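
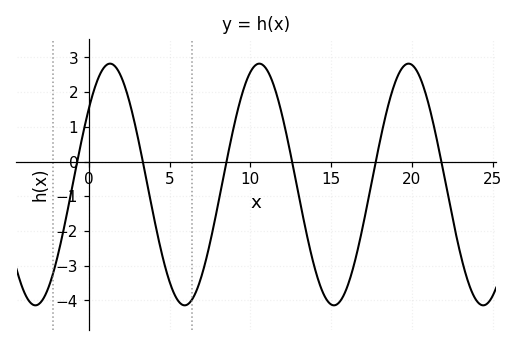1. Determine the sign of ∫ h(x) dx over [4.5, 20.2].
negative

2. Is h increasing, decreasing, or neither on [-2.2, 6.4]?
neither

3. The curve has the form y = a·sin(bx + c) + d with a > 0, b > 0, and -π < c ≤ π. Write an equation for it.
y = 3.48sin(0.68x + 0.68) - 0.66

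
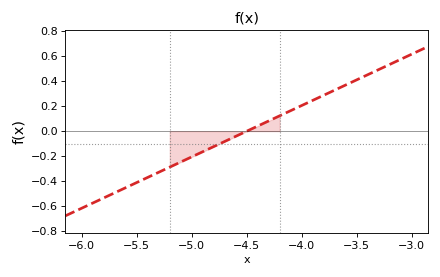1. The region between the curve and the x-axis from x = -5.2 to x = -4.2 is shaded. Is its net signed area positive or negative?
negative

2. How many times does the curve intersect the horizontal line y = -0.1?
1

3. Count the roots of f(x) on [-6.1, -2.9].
1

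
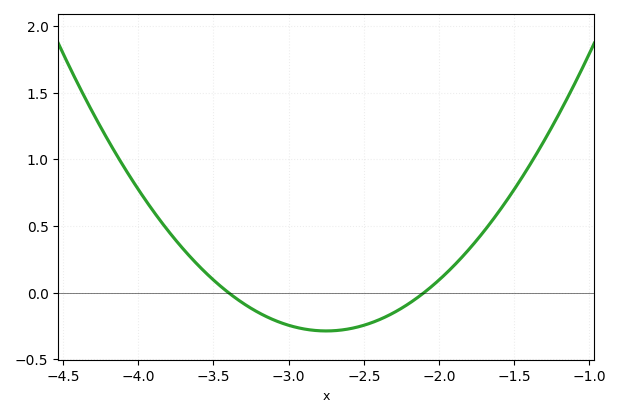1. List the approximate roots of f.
-3.4, -2.1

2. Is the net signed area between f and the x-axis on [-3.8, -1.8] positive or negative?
negative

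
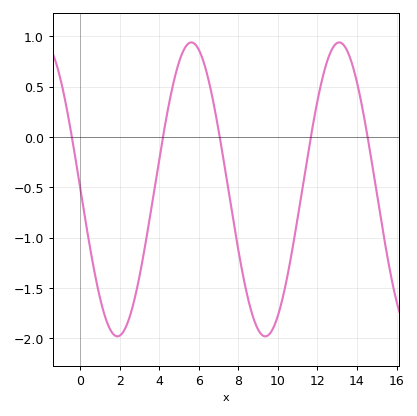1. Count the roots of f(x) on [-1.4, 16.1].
5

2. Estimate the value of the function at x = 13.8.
0.7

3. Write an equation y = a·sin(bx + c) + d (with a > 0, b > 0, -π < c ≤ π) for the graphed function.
y = 1.46sin(0.84x + 3.1) - 0.52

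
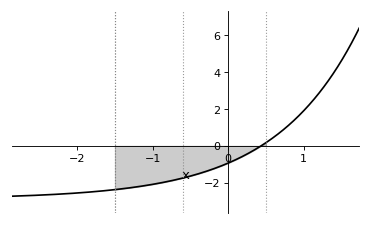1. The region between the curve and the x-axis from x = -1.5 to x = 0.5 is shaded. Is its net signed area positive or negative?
negative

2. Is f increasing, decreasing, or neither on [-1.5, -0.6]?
increasing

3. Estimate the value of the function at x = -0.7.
-1.85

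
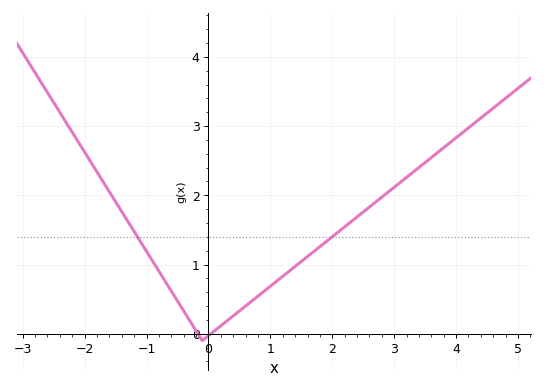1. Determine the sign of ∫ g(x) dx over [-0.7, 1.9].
positive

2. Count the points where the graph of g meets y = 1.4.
2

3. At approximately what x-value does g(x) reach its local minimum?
0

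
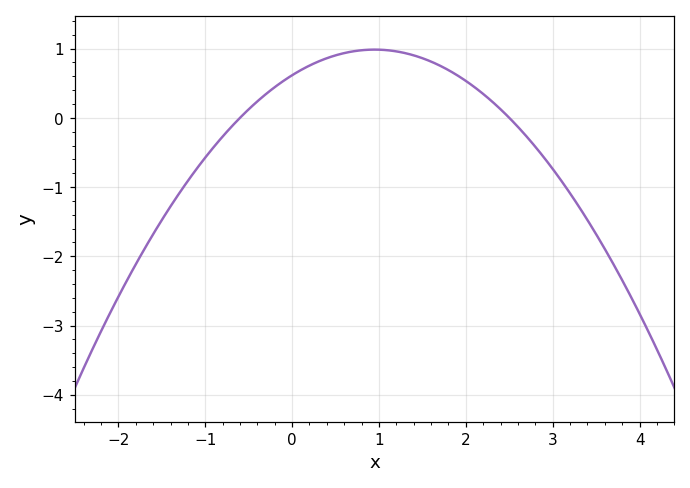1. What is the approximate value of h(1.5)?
0.861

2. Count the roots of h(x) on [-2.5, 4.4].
2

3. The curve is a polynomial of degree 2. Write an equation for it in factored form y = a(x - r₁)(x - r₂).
y = -0.41(x + 0.6)(x - 2.5)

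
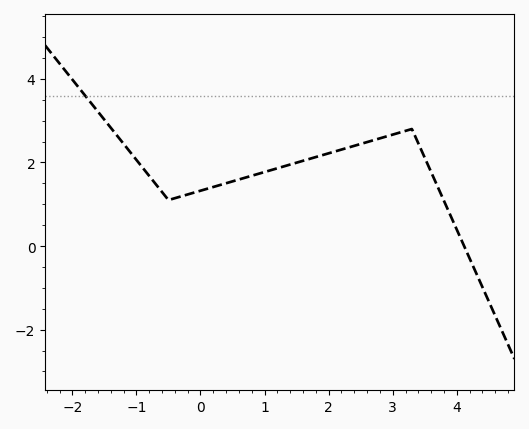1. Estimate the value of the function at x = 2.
2.22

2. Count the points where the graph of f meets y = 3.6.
1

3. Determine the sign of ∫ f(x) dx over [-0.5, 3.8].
positive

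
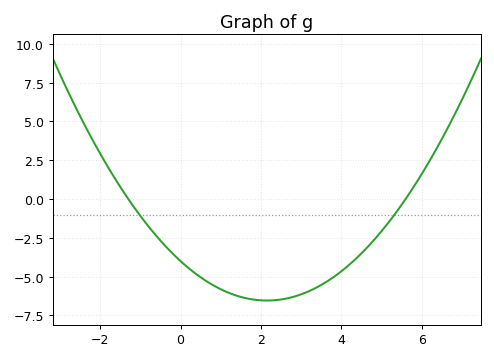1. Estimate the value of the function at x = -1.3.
0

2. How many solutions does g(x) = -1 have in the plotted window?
2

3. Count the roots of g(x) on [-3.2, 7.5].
2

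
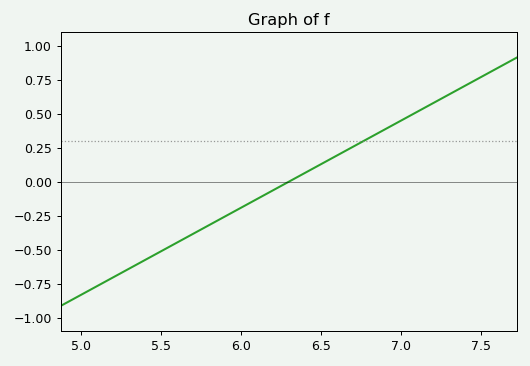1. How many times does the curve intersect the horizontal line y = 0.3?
1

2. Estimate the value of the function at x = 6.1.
-0.128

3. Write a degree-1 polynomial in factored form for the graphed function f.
y = 0.64(x - 6.3)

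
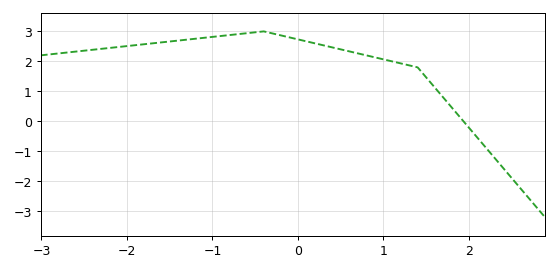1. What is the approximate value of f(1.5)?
1.5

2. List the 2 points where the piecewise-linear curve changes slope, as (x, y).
(-0.4, 3); (1.4, 1.8)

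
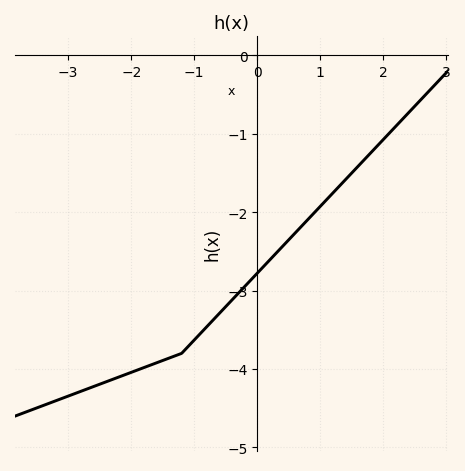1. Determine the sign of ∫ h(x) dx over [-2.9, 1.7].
negative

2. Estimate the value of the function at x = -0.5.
-3.2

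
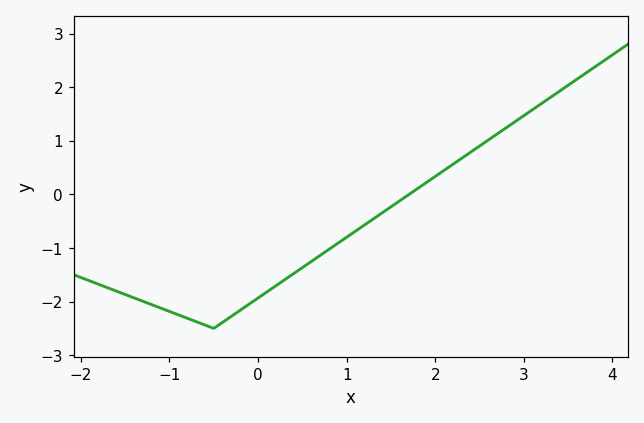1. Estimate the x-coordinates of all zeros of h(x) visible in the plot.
1.7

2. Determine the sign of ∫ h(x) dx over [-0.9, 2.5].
negative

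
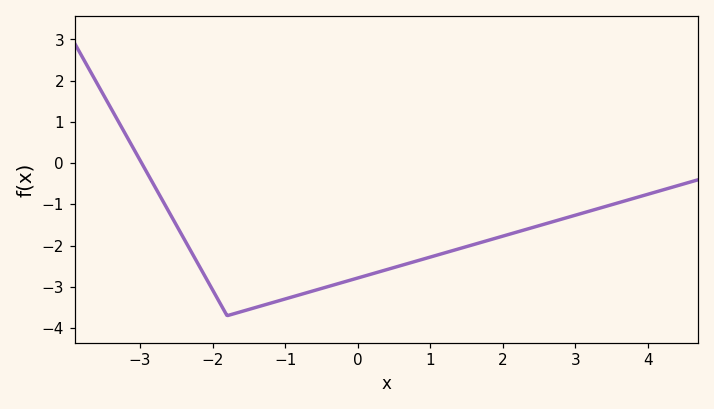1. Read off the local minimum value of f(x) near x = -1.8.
-3.7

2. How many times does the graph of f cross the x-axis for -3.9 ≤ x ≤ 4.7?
1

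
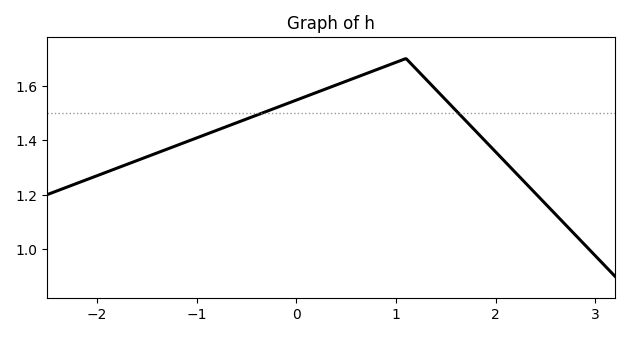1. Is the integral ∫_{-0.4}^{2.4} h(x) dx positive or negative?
positive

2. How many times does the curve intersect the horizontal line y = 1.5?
2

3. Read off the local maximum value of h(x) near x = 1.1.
1.7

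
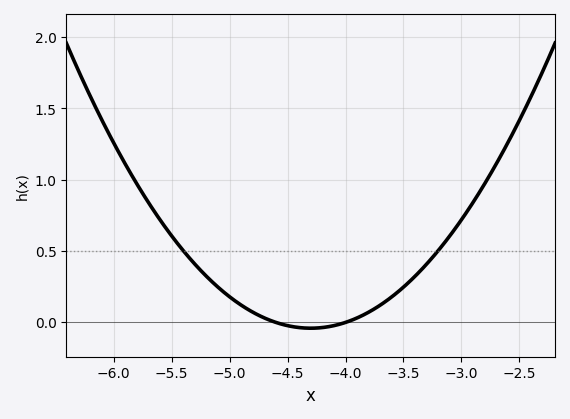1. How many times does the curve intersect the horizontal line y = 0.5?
2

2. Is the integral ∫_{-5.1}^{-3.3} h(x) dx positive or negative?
positive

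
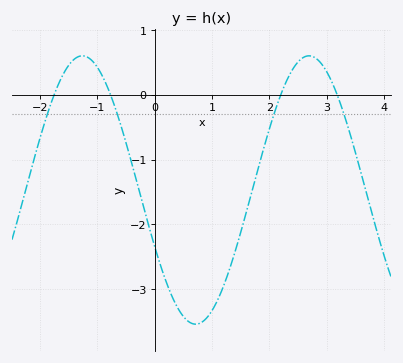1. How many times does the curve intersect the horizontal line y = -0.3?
4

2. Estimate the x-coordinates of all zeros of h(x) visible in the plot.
-1.75, -0.767, 2.2, 3.18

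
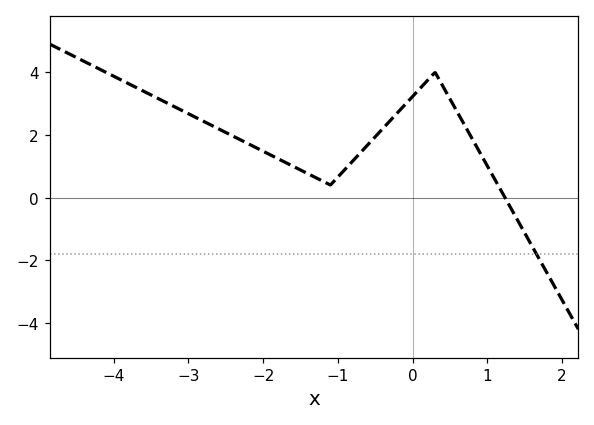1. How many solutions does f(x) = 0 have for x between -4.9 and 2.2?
1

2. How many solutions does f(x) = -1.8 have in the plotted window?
1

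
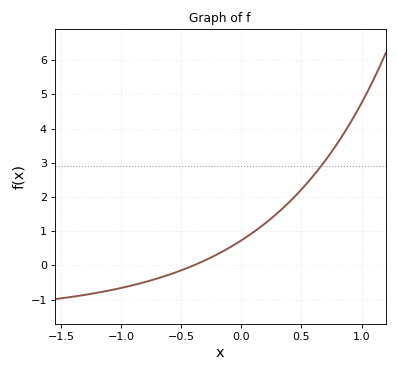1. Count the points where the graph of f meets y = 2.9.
1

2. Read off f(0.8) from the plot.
3.57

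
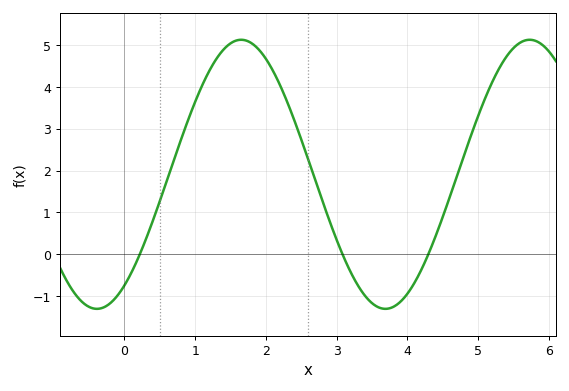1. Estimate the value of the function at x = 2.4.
3.21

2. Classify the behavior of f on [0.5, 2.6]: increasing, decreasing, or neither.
neither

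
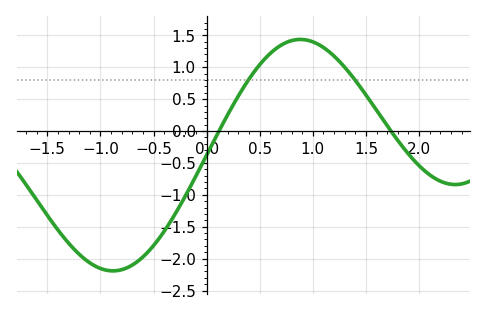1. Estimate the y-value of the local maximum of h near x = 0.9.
1.45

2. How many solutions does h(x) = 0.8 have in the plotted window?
2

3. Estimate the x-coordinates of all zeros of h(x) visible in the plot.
0.1, 1.7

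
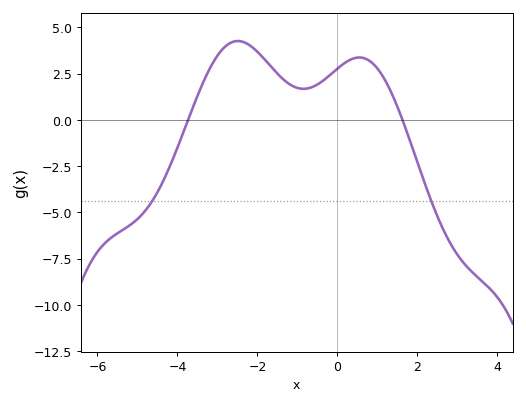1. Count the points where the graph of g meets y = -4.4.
2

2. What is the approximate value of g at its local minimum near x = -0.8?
1.6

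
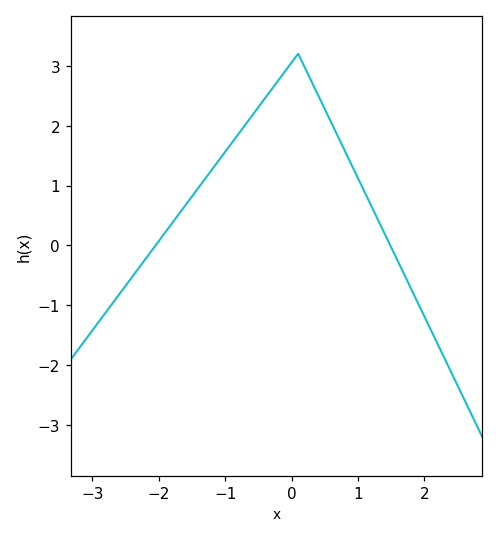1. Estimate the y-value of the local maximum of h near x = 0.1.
3.2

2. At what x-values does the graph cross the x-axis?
-2.05, 1.49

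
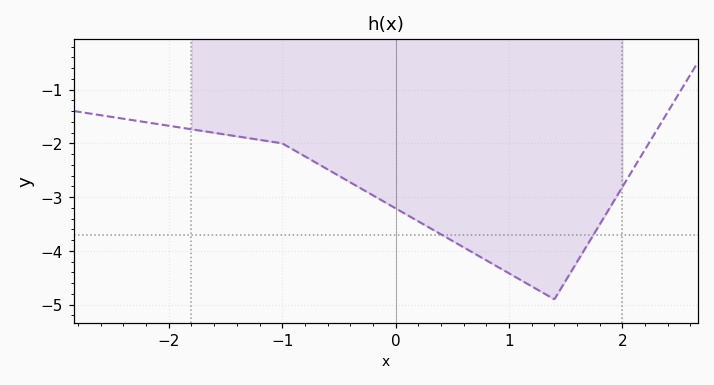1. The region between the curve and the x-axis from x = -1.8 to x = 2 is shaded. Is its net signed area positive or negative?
negative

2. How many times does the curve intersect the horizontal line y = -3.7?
2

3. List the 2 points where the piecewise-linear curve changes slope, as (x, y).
(-1, -2); (1.4, -4.9)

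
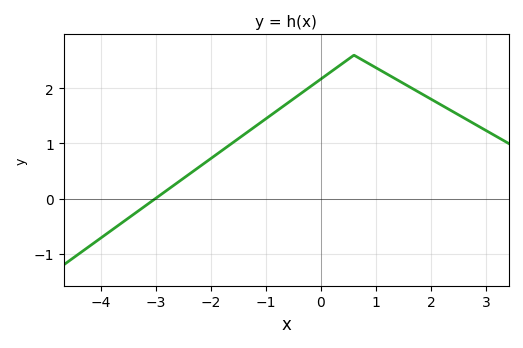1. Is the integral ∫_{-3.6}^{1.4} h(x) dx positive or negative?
positive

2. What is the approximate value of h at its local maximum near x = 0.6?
2.6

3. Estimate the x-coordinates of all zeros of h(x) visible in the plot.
-3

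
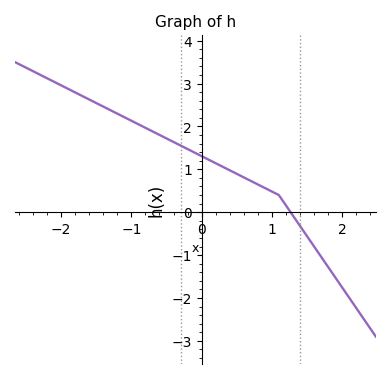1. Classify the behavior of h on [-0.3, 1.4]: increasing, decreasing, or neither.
decreasing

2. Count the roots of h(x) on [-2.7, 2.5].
1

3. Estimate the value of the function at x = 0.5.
0.9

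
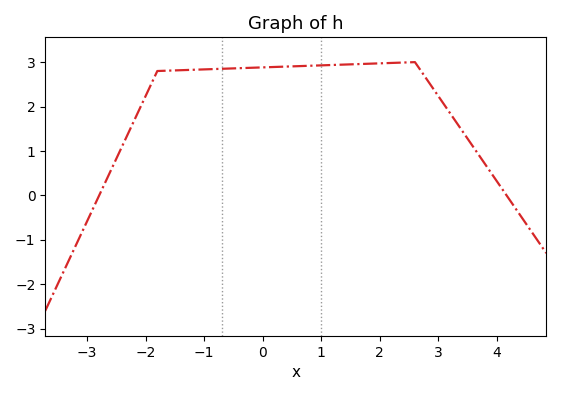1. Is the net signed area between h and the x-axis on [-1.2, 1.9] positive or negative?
positive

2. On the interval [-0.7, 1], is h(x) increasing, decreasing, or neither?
increasing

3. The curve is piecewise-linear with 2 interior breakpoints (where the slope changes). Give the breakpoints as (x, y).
(-1.8, 2.8); (2.6, 3)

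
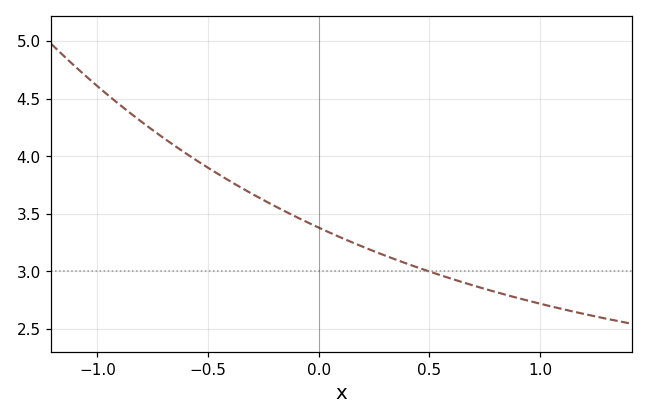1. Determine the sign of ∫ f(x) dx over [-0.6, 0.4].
positive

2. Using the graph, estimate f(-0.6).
4.02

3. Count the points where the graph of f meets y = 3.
1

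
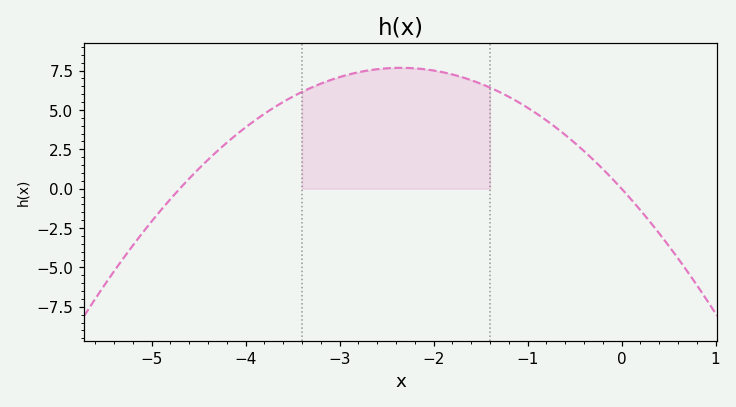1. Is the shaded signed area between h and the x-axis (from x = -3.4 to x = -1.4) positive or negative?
positive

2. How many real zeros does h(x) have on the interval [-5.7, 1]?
2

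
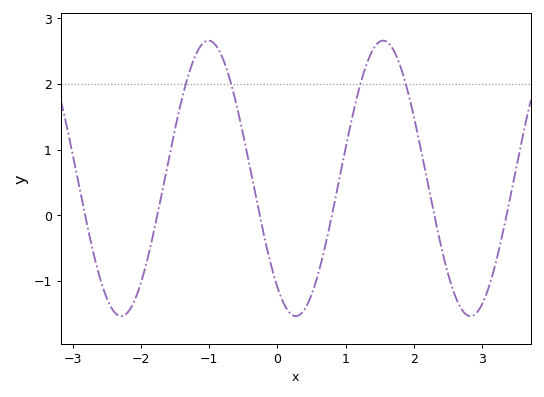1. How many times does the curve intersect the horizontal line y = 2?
4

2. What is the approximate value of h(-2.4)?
-1.47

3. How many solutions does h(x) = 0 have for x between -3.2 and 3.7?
6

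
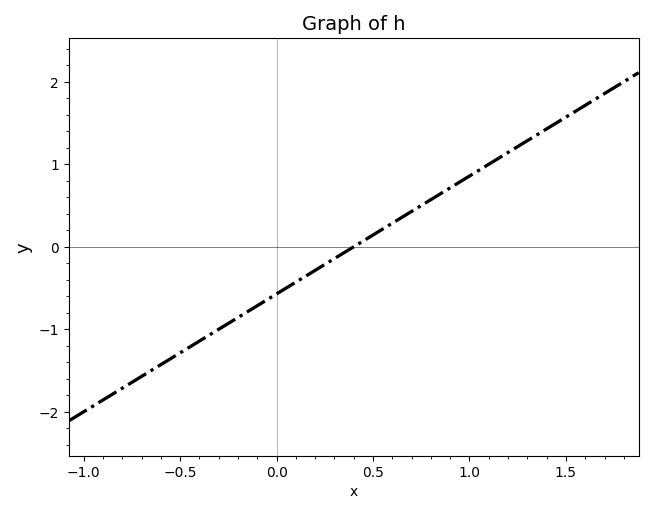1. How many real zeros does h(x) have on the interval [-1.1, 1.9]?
1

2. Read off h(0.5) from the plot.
0.143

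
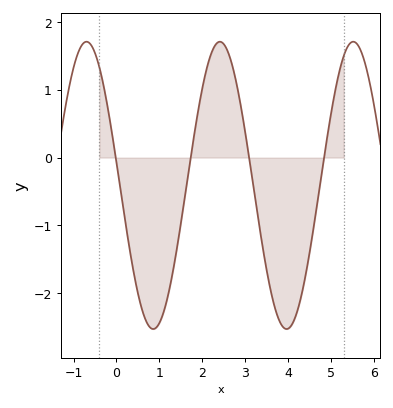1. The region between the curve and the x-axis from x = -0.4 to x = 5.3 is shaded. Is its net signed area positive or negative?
negative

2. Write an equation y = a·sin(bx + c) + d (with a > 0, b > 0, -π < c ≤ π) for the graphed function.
y = 2.12sin(2x + 3) - 0.41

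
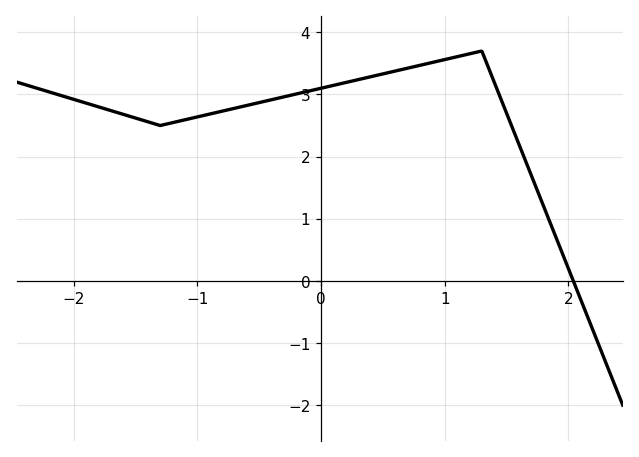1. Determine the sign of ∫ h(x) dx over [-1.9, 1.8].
positive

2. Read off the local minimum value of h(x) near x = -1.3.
2.5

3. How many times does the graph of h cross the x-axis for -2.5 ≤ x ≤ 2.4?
1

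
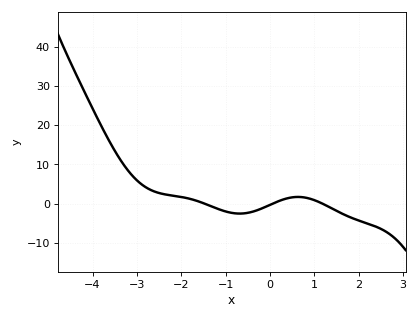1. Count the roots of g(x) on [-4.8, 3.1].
3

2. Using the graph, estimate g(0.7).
2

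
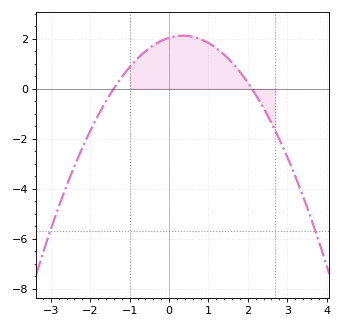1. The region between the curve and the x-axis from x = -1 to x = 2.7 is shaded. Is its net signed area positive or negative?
positive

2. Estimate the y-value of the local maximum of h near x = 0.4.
2.11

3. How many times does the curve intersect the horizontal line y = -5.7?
2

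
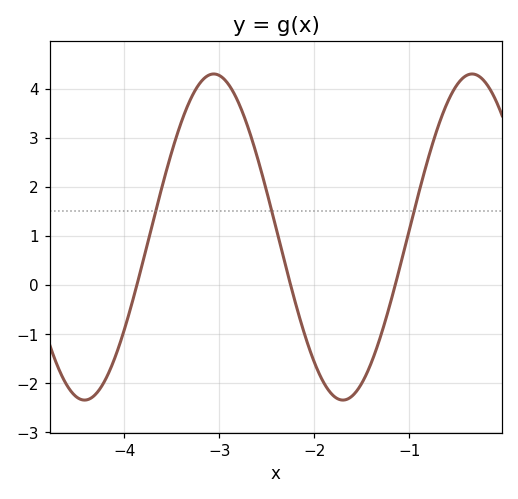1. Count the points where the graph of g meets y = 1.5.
3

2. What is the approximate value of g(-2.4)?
1.15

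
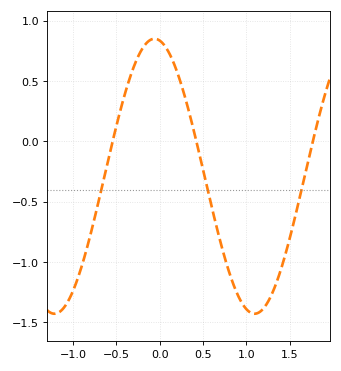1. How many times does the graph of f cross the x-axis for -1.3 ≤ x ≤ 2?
3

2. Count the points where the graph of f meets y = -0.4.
3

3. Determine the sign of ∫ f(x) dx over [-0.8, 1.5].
negative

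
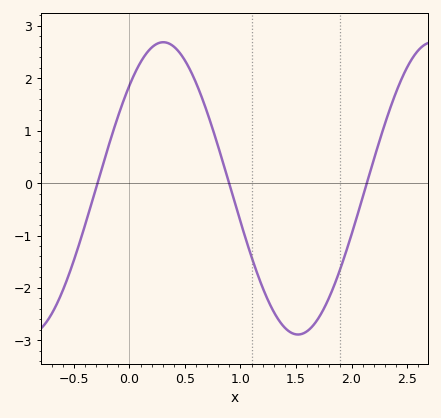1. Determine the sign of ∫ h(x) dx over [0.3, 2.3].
negative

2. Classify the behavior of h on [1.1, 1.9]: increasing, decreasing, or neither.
neither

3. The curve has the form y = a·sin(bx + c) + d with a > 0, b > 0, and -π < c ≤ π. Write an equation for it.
y = 2.79sin(2.59x + 0.782) - 0.1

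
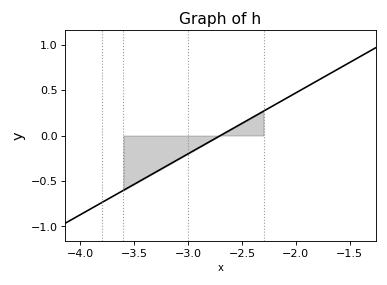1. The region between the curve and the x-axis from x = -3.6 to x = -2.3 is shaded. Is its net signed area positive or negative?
negative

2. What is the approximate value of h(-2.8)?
-0.05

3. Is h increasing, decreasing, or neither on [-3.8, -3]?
increasing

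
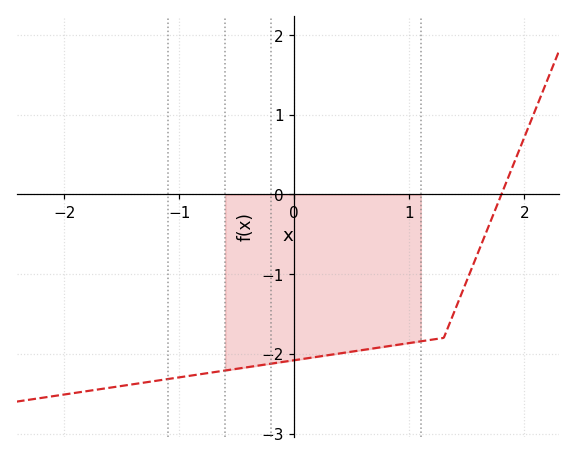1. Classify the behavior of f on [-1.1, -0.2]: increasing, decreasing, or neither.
increasing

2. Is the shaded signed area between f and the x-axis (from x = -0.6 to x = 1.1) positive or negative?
negative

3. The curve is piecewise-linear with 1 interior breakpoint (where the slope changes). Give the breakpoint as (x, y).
(1.3, -1.8)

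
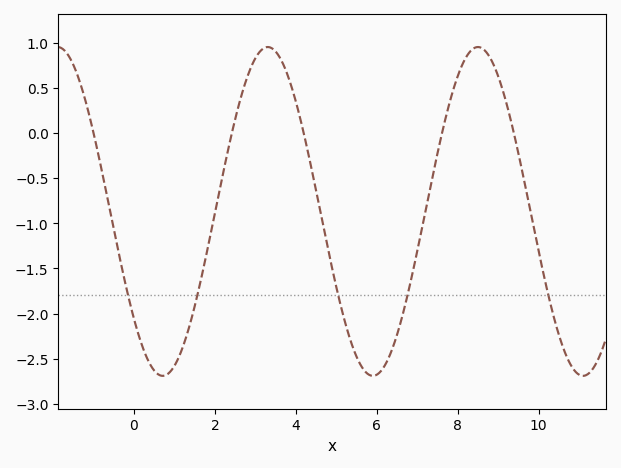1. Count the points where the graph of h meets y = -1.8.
5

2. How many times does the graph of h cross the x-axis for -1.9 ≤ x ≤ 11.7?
5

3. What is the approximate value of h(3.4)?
0.95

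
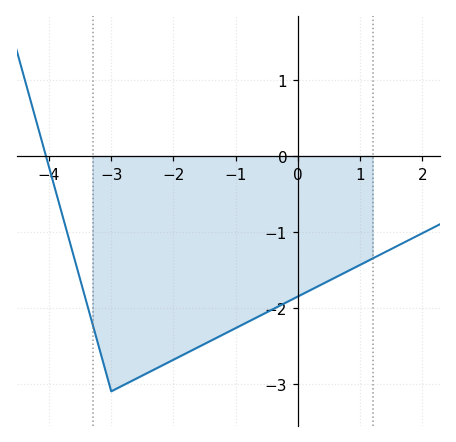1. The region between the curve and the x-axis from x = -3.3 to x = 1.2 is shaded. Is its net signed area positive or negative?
negative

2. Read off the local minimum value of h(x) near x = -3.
-3.1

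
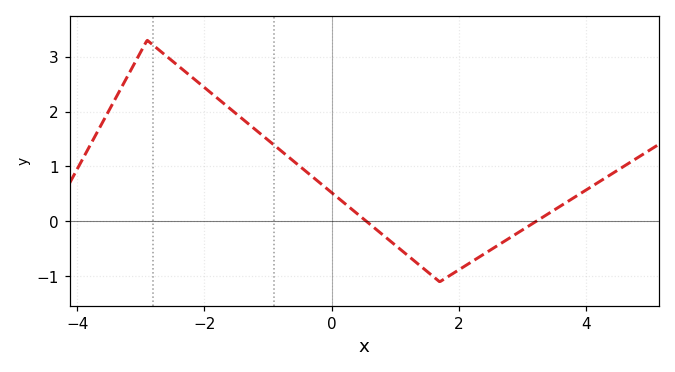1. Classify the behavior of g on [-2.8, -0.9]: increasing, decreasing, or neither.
decreasing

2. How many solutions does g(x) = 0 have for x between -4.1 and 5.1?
2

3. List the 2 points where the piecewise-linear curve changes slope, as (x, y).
(-2.9, 3.3); (1.7, -1.1)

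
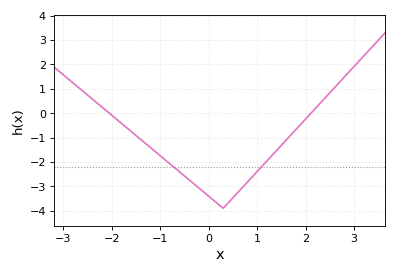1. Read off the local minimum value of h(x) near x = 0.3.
-3.9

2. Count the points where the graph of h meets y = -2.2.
2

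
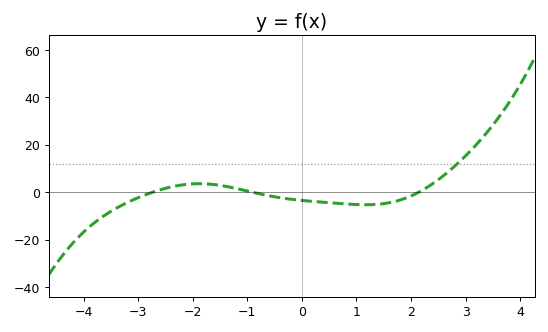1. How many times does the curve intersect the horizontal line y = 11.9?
1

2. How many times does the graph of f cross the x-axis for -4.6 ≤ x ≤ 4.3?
3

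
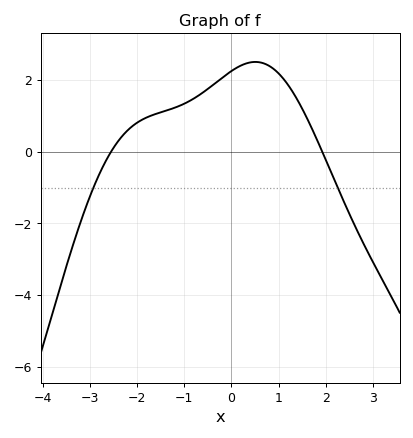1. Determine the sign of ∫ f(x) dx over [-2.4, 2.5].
positive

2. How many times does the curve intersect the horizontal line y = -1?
2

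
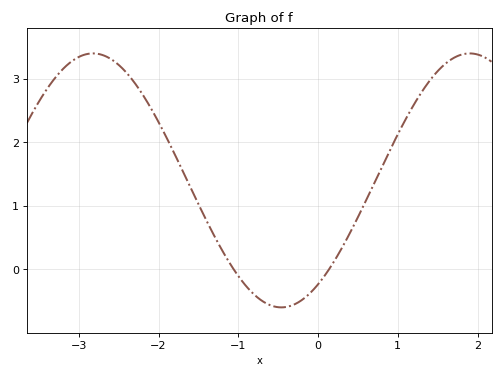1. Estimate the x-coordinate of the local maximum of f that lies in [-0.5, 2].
1.9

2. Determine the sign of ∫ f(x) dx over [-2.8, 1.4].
positive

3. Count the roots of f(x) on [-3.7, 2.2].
2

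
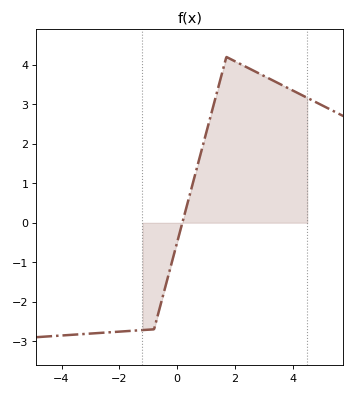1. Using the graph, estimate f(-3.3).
-2.82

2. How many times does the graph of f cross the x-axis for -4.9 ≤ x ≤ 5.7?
1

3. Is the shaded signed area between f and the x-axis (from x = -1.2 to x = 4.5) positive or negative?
positive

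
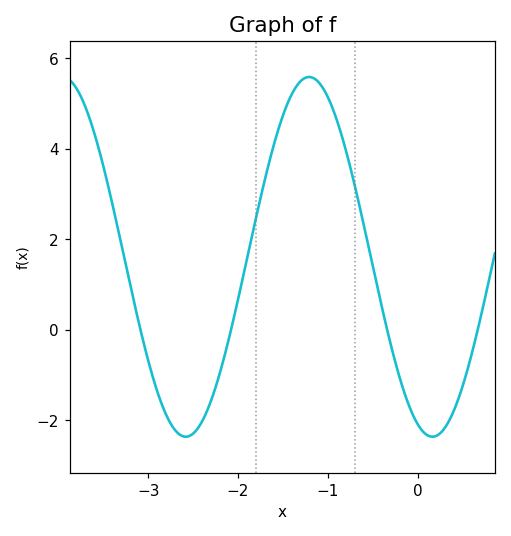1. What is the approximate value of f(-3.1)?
0.2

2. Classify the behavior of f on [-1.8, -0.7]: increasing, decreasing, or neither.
neither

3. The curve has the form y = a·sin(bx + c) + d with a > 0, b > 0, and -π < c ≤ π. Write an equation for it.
y = 3.97sin(2.3x - 1.9) + 1.61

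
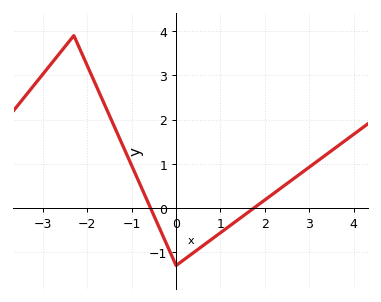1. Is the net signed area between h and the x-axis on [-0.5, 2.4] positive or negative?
negative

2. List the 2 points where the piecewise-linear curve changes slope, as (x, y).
(-2.3, 3.9); (0, -1.3)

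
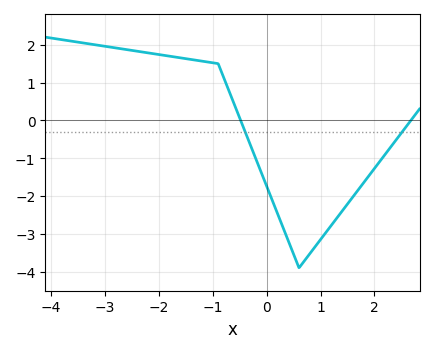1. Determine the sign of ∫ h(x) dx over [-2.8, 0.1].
positive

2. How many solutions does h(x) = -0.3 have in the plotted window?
2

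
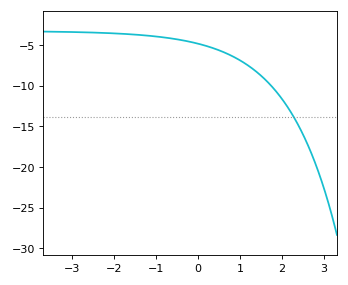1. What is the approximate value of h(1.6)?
-9.5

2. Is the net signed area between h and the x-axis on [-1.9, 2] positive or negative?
negative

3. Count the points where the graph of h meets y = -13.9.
1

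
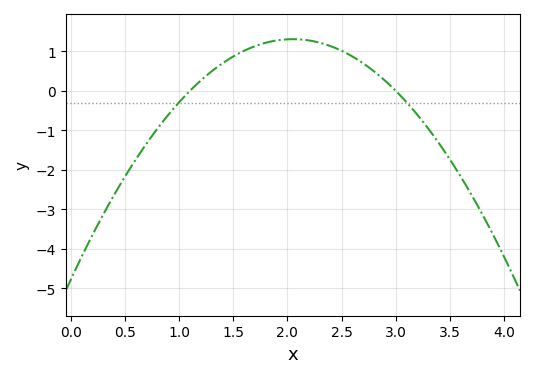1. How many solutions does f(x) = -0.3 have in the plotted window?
2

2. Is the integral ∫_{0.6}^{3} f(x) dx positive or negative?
positive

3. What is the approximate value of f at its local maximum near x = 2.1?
1.3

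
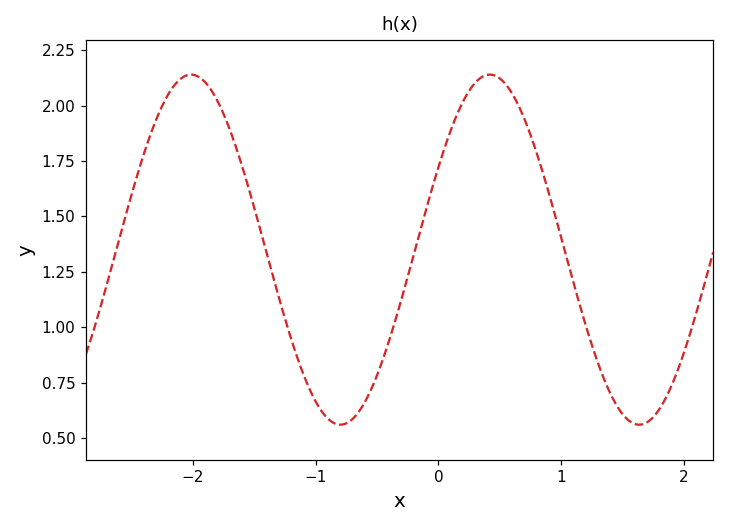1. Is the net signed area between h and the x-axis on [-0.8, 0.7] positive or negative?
positive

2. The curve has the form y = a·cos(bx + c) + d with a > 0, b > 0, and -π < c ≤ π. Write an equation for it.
y = 0.79cos(2.58x - 1.08) + 1.35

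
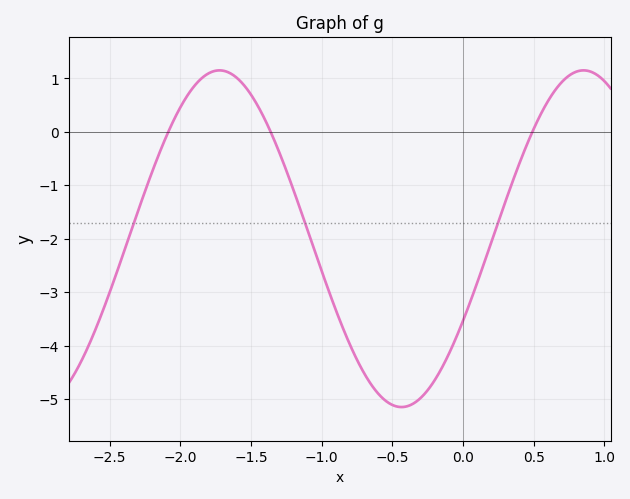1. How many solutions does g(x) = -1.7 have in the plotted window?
3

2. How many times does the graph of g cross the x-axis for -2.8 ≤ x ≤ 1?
3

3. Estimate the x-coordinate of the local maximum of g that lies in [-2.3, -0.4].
-1.72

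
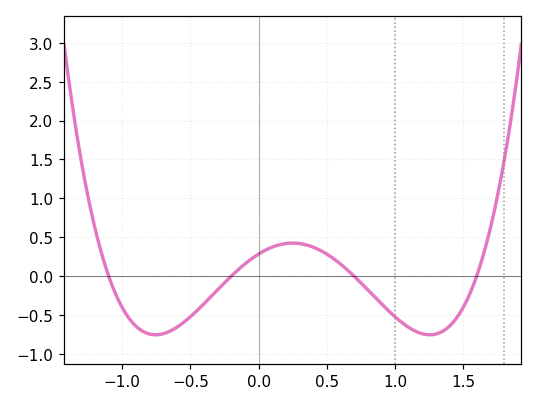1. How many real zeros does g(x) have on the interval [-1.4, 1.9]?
4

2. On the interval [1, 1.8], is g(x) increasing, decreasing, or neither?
neither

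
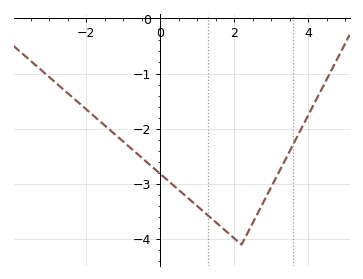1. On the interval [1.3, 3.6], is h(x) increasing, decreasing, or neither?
neither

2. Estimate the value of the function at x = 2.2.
-4.1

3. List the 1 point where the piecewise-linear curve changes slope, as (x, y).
(2.2, -4.1)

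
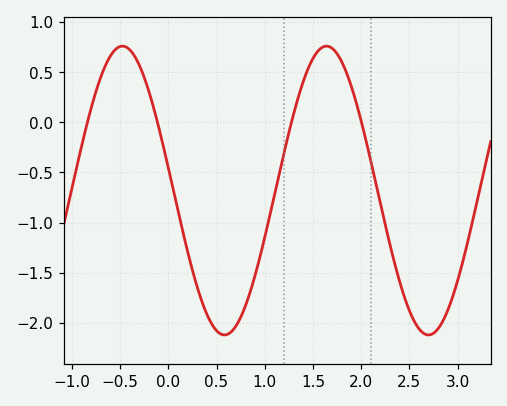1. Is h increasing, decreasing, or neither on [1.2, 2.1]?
neither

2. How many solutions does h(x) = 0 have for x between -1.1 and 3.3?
4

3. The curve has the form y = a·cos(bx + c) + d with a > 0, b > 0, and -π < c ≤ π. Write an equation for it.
y = 1.44cos(2.97x + 1.41) - 0.68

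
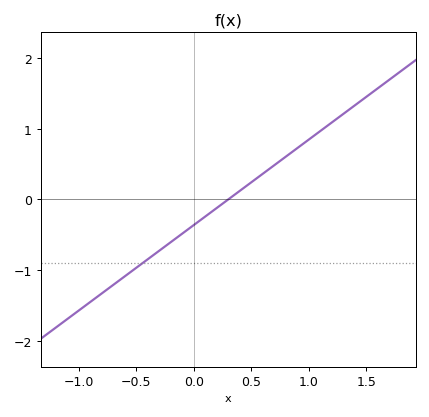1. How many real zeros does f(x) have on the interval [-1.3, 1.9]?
1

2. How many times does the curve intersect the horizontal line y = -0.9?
1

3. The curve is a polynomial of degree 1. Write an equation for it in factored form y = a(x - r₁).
y = 1.21(x - 0.3)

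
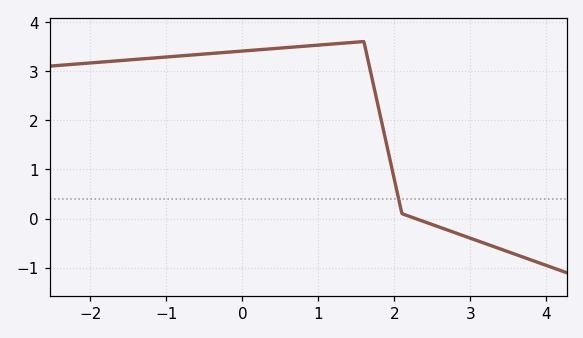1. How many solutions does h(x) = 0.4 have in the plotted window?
1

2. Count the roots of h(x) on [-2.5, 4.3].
1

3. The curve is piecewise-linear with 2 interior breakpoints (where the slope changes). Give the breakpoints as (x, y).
(1.6, 3.6); (2.1, 0.1)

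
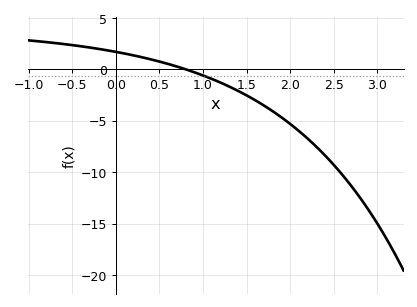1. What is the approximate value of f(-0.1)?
1.84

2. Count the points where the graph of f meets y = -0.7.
1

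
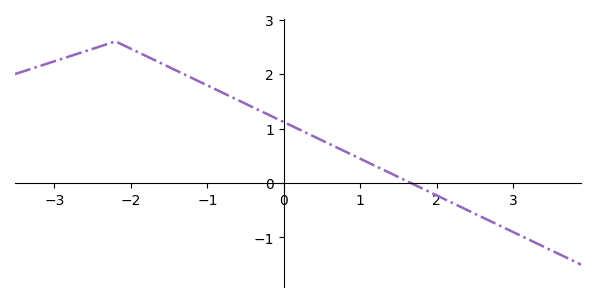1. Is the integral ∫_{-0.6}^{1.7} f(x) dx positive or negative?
positive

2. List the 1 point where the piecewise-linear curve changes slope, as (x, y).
(-2.2, 2.6)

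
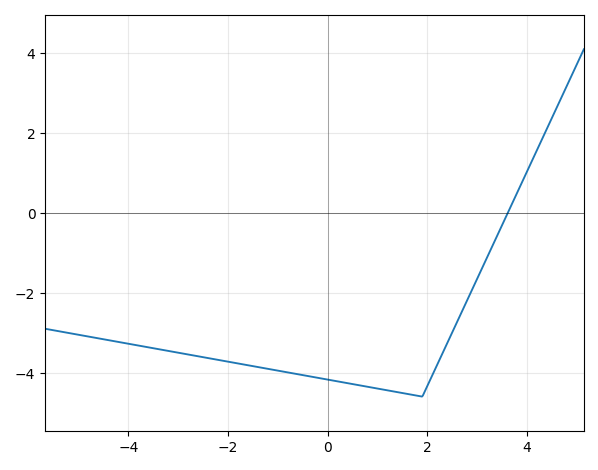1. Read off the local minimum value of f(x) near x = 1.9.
-4.6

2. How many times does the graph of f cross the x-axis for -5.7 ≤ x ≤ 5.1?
1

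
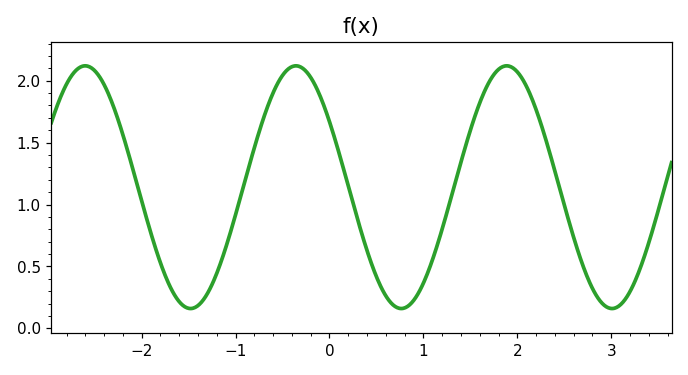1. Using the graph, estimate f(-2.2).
1.55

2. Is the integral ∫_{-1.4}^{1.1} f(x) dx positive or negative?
positive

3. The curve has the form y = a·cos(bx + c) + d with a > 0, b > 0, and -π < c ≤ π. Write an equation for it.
y = 0.98cos(2.8x + 1) + 1.14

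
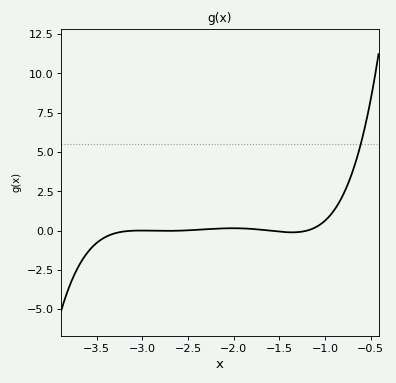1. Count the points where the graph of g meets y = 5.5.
1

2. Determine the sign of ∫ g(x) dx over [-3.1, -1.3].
positive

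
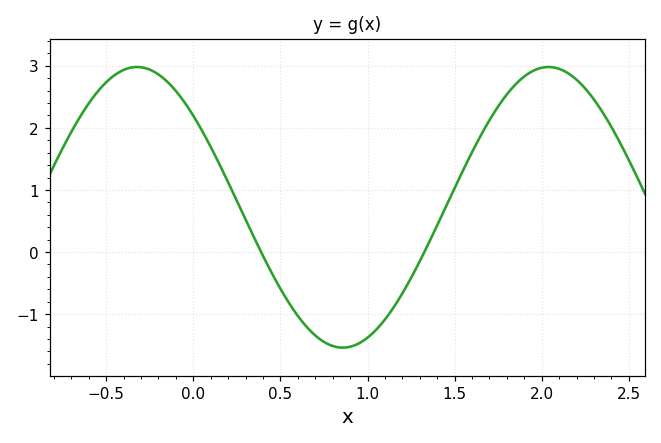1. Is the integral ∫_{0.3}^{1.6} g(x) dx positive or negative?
negative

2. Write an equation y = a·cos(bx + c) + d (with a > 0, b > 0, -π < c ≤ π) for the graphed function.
y = 2.26cos(2.7x + 0.86) + 0.72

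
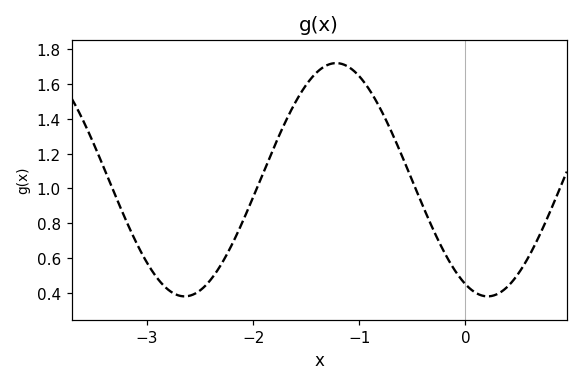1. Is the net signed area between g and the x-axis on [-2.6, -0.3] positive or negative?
positive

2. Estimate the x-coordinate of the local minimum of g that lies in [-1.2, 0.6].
0.208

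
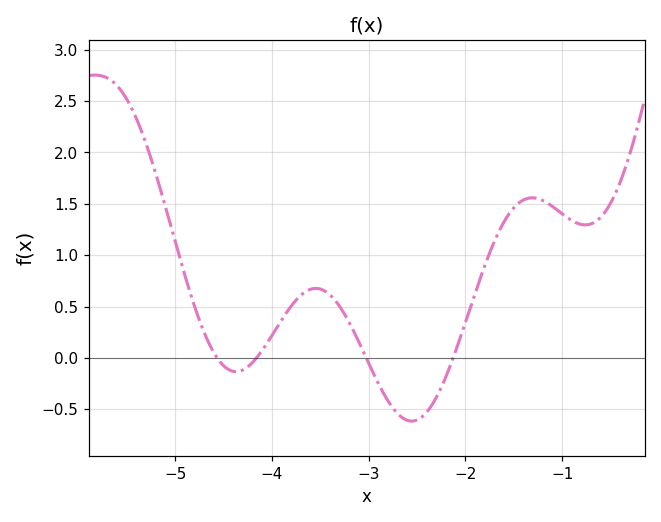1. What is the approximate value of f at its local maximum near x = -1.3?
1.55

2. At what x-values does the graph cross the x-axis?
-4.6, -4.2, -3, -2.1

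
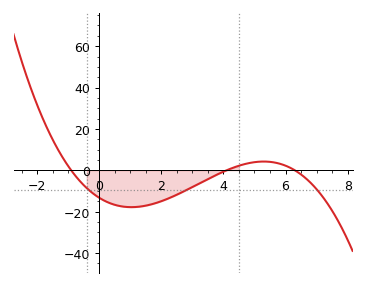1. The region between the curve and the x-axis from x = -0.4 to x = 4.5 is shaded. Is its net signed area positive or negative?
negative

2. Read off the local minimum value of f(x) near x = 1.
-18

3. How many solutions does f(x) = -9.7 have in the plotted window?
3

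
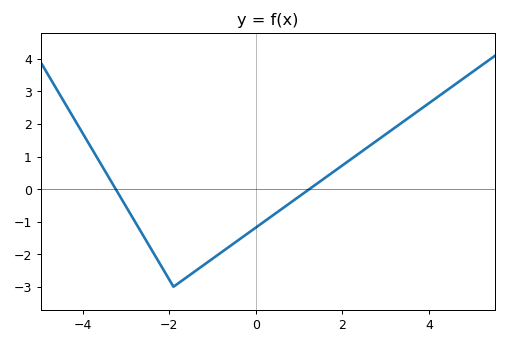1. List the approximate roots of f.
-3.23, 1.24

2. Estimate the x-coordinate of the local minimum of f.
-1.9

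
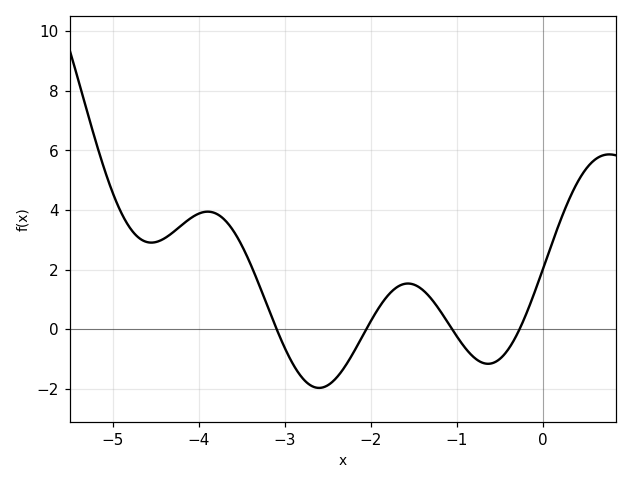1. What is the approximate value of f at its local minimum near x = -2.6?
-2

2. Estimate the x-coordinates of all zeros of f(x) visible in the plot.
-3.1, -2.1, -1.1, -0.3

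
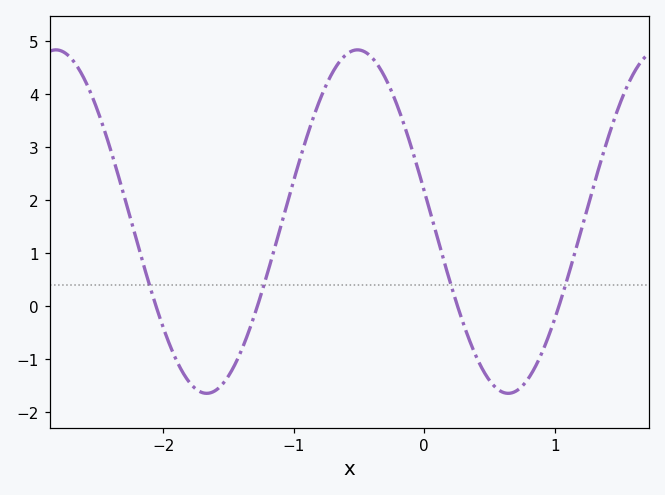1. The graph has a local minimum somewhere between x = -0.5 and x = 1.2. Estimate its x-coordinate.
0.6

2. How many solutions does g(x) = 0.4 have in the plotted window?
4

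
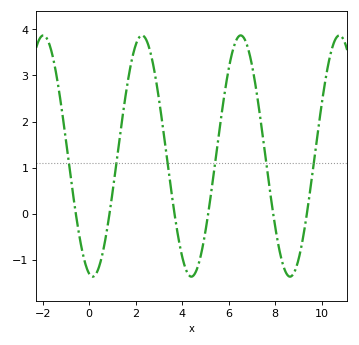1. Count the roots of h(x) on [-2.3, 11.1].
6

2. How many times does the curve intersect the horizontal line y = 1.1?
6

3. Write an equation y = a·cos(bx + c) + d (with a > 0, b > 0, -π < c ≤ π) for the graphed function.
y = 2.62cos(1.5x + 2.9) + 1.25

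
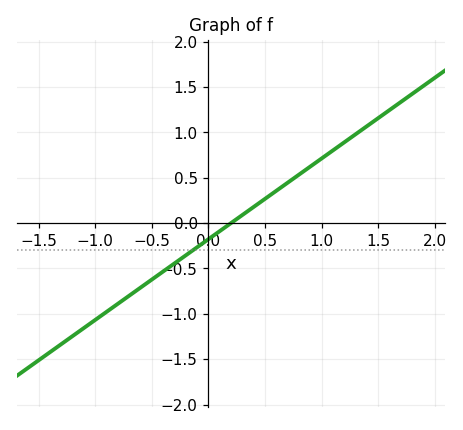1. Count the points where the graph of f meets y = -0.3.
1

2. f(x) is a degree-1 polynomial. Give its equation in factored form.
y = 0.89(x - 0.2)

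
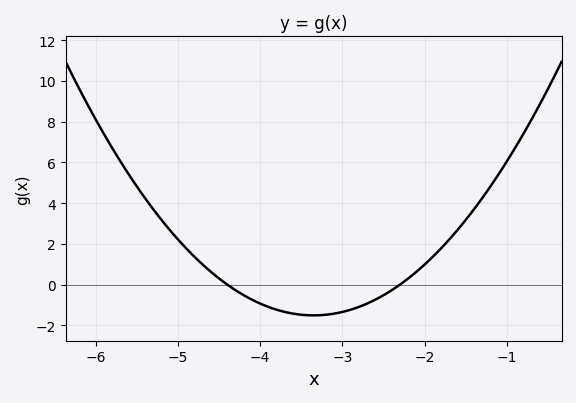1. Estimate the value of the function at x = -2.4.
-0.274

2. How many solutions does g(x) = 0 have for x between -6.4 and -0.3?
2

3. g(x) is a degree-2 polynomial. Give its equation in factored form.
y = 1.37(x + 4.4)(x + 2.3)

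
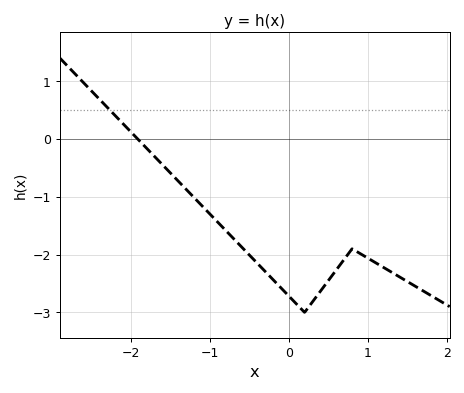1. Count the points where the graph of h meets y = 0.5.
1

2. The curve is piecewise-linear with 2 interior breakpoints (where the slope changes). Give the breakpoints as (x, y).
(0.2, -3); (0.8, -1.9)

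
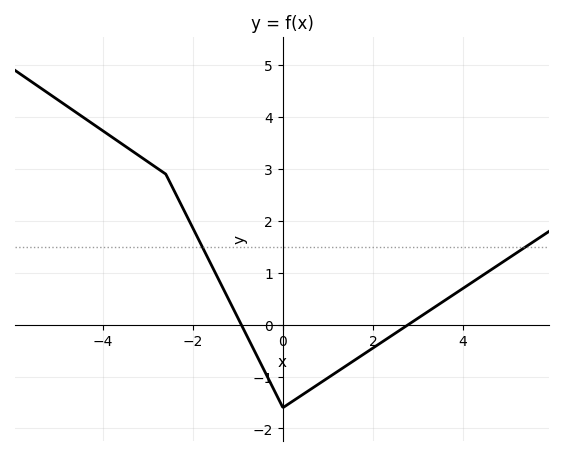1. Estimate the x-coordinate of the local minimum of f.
0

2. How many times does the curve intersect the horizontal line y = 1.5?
2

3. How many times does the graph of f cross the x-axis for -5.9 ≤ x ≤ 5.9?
2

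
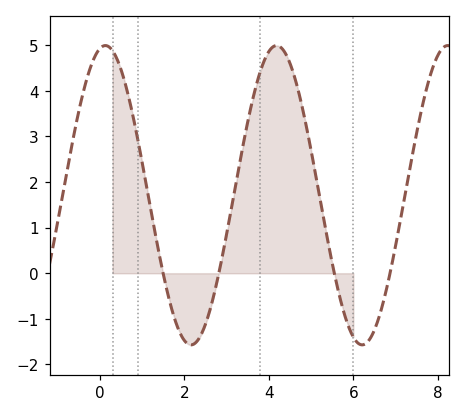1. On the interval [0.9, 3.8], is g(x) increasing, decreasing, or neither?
neither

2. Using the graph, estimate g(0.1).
4.99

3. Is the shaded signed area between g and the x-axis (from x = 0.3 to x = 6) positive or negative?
positive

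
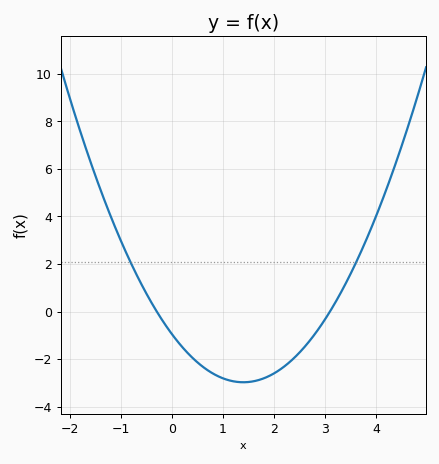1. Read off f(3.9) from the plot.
3.46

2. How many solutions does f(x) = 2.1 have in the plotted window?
2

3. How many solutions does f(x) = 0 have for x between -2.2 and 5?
2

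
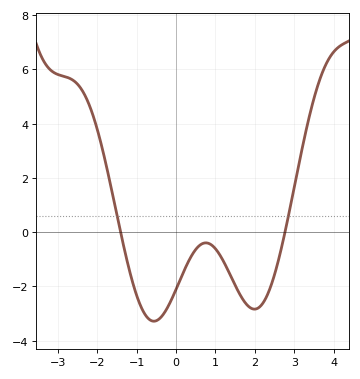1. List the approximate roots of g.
-1.4, 2.76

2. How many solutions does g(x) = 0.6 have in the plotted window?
2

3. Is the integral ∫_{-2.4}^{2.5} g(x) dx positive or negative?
negative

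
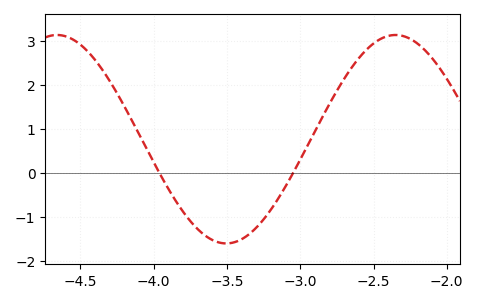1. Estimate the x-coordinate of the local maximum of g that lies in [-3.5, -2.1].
-2.35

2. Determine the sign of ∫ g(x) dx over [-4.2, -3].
negative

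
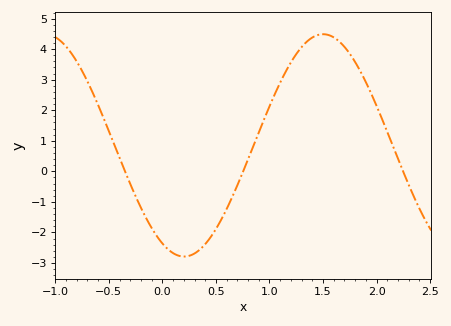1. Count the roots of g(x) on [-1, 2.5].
3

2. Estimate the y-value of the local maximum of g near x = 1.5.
4.5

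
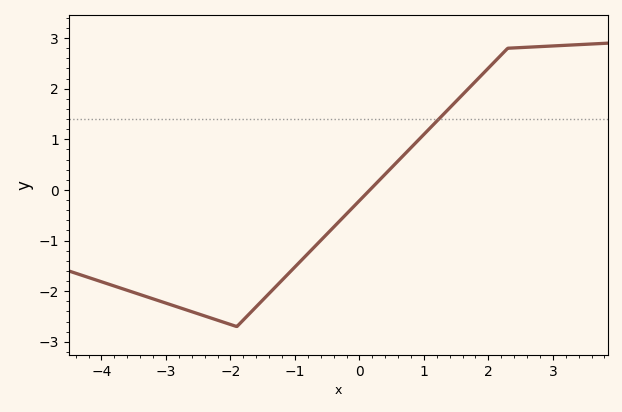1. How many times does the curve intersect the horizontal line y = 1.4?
1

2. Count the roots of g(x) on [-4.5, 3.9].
1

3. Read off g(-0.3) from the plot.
-0.6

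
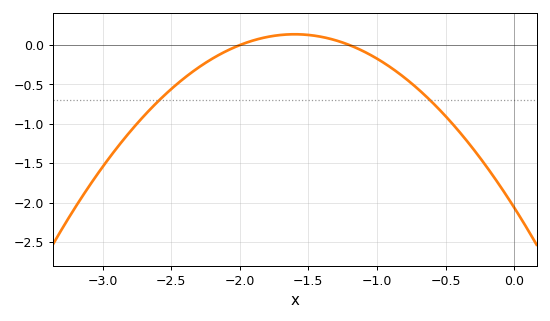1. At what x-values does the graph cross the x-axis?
-2, -1.2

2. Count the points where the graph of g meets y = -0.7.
2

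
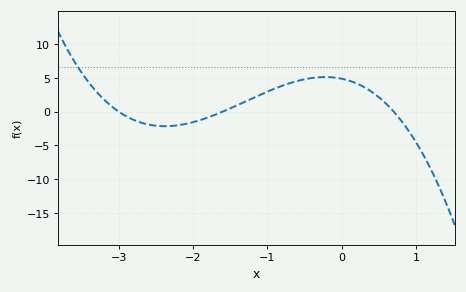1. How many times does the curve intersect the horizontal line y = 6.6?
1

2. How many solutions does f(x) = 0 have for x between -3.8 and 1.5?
3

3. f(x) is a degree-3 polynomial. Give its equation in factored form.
y = -1.45(x + 3)(x + 1.6)(x - 0.7)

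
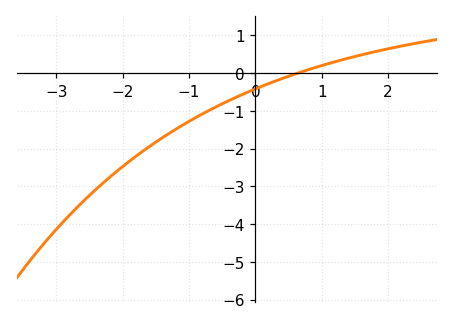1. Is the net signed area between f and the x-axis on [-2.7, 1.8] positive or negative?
negative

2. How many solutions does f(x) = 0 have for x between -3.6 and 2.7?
1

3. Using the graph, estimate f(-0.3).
-0.649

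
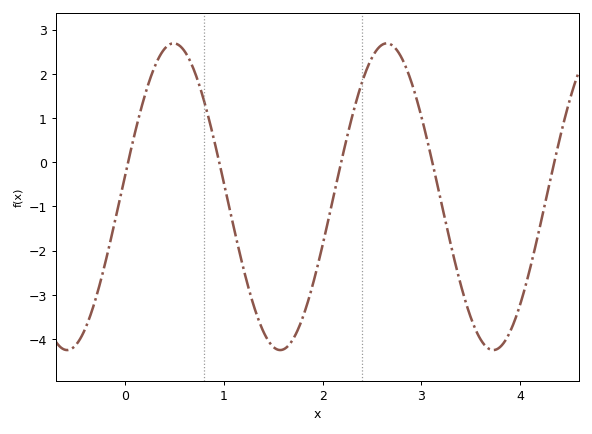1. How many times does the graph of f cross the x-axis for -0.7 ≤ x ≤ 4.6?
5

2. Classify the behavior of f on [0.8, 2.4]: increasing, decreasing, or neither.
neither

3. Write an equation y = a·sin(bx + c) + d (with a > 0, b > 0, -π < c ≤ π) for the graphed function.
y = 3.47sin(2.9x + 0.14) - 0.78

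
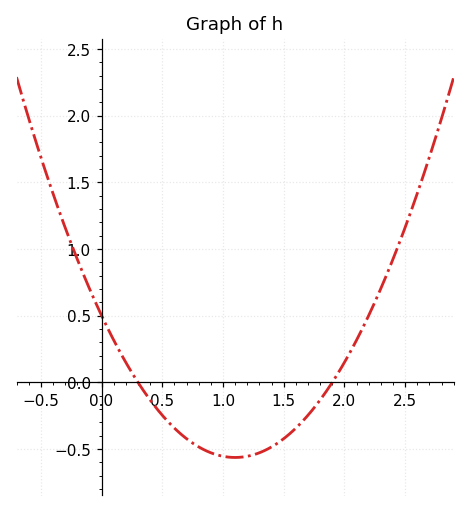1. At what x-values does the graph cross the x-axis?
0.3, 1.9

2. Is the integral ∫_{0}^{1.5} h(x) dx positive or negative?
negative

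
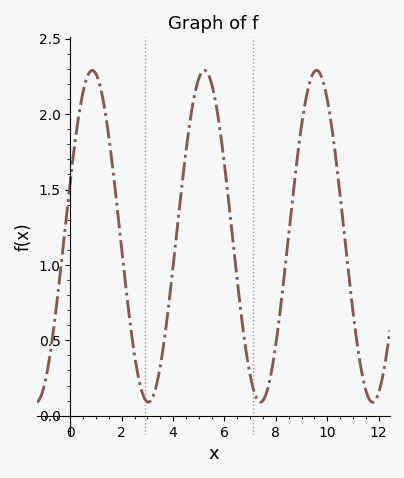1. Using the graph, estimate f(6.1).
1.52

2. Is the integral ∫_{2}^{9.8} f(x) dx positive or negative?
positive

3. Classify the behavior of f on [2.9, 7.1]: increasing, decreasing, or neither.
neither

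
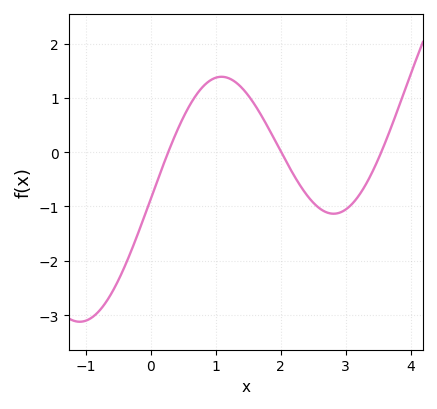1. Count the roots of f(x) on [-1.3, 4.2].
3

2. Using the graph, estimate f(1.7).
0.681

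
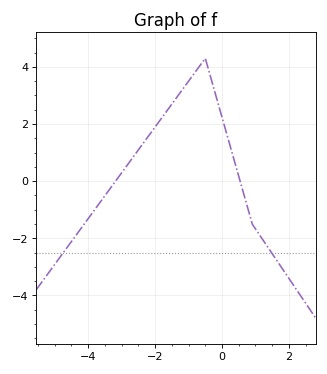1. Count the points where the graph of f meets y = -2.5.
2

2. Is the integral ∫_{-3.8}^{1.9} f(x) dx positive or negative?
positive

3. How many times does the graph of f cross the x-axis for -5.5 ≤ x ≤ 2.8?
2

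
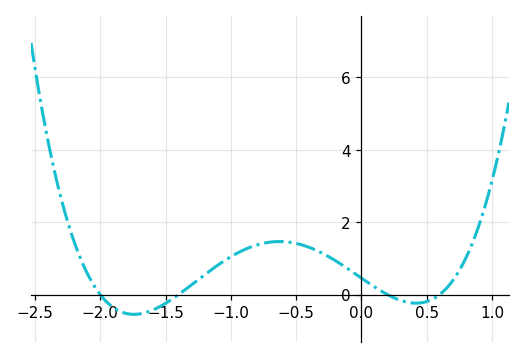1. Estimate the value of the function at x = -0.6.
1.4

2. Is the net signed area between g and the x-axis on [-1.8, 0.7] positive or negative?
positive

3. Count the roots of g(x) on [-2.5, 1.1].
4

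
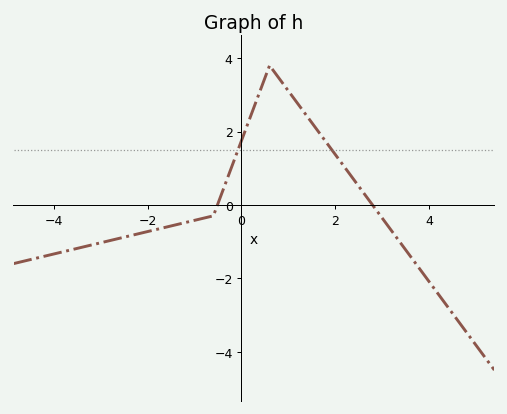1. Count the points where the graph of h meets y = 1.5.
2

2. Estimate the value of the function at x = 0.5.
3.46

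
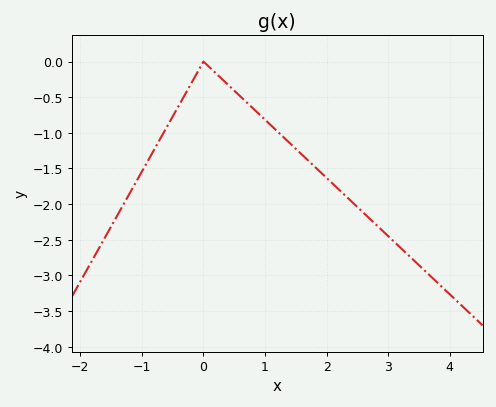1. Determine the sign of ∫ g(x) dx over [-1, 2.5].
negative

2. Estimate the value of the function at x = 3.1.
-2.55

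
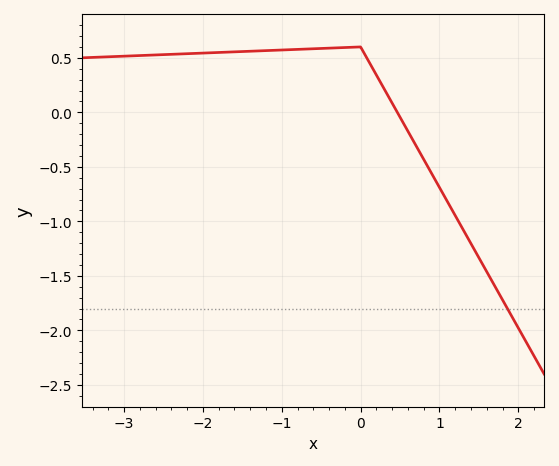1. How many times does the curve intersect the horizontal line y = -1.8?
1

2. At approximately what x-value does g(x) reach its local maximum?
0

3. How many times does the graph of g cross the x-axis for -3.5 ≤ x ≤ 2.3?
1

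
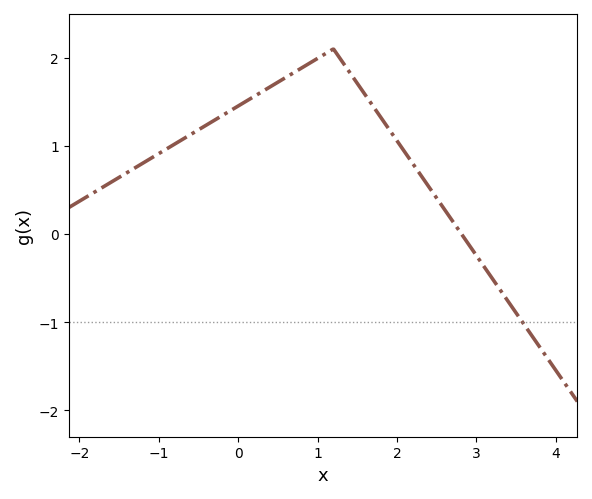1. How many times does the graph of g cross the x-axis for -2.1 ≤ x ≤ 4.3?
1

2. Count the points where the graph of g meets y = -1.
1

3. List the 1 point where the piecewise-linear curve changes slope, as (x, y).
(1.2, 2.1)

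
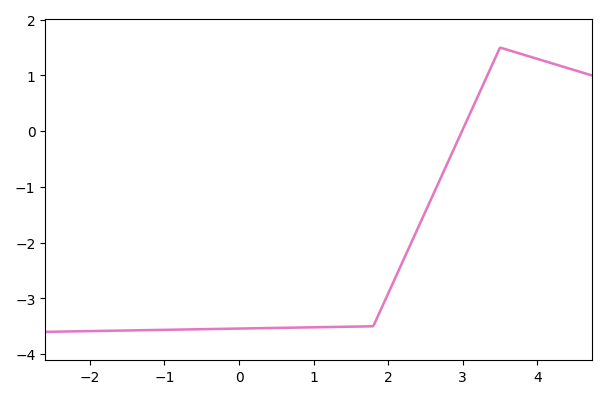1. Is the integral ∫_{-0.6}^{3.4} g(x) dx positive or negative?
negative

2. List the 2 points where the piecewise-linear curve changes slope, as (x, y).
(1.8, -3.5); (3.5, 1.5)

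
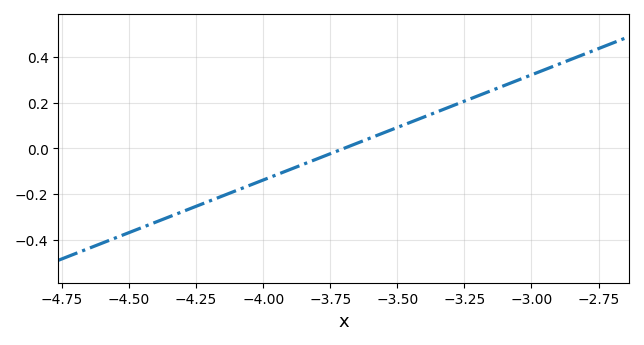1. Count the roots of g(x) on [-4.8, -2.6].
1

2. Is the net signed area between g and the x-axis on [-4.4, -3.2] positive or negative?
negative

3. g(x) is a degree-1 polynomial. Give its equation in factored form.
y = 0.46(x + 3.7)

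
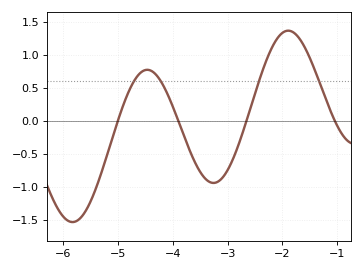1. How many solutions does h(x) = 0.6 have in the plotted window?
4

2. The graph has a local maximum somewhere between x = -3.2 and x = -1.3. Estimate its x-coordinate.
-1.9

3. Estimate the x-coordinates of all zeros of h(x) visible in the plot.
-5, -3.9, -2.7, -1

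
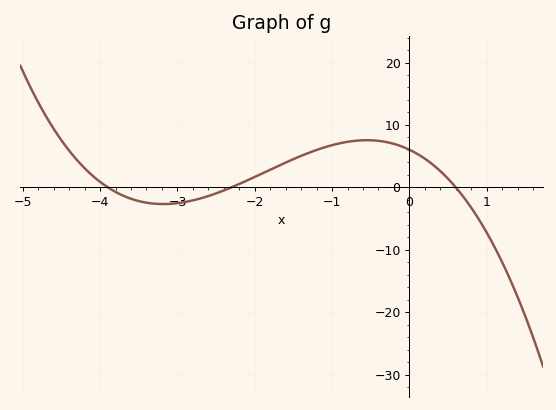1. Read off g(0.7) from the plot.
-2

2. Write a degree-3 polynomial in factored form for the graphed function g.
y = -1.12(x + 3.9)(x + 2.3)(x - 0.6)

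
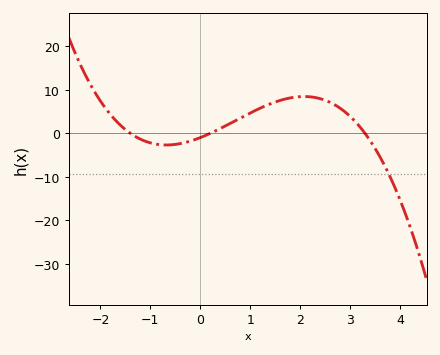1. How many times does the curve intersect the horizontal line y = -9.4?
1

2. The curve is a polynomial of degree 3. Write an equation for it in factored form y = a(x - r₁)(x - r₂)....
y = -1.06(x + 1.4)(x - 0.2)(x - 3.3)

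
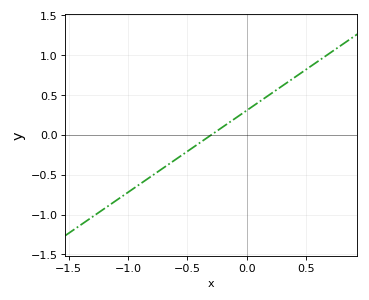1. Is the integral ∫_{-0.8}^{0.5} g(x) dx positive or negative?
positive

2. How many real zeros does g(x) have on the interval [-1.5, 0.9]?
1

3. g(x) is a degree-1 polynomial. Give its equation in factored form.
y = 1.03(x + 0.3)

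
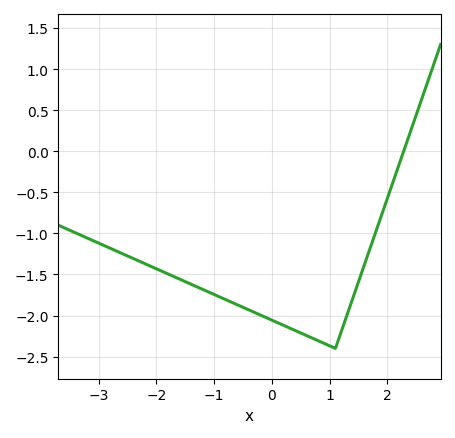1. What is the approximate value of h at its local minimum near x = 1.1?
-2.4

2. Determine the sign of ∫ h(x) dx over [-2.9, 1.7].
negative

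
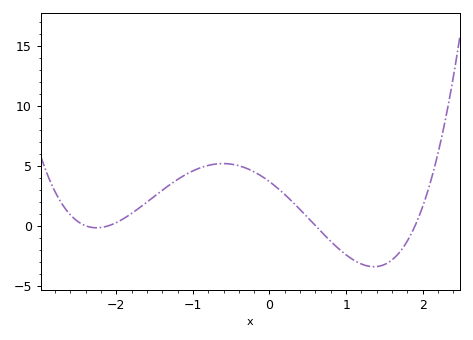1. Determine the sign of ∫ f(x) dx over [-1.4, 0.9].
positive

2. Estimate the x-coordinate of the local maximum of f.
-0.608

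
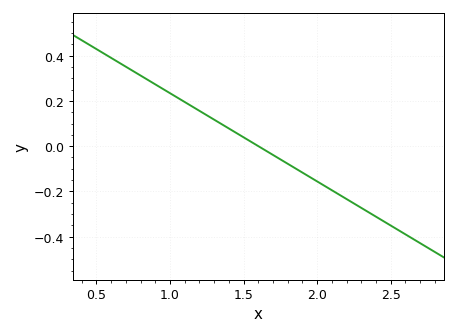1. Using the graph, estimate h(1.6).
0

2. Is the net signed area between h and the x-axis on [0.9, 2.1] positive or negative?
positive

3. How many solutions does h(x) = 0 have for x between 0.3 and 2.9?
1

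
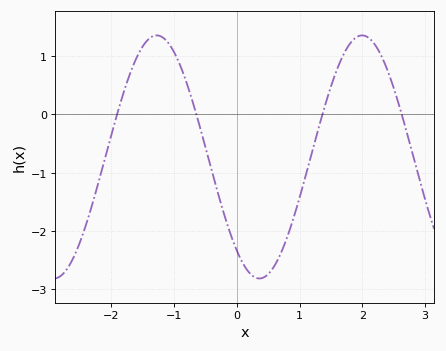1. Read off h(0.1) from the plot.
-2.56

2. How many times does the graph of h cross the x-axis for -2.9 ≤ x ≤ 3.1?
4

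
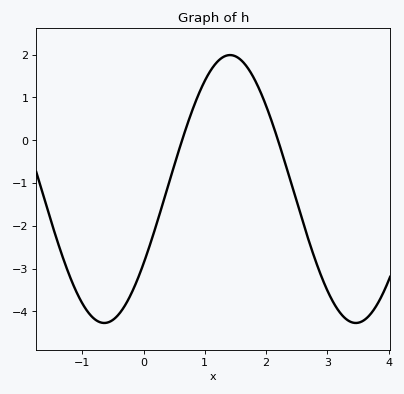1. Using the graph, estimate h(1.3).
1.9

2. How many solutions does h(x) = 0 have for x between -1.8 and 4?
2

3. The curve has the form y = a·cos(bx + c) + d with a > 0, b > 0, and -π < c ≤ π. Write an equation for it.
y = 3.13cos(1.5x - 2.2) - 1.14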